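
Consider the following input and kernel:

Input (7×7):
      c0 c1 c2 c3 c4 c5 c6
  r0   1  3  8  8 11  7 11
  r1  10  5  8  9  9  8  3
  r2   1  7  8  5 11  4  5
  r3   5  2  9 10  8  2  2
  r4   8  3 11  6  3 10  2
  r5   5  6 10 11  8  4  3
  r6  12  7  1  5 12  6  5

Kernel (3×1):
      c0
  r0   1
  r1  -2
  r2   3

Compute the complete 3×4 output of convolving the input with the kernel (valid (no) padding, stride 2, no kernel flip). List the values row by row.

Output[0,0]: The receptive field on the input at this output position is [1 / 10 / 1]. Elementwise product with the kernel and sum: 1·1 + 10·-2 + 1·3.
Output[0,1]: The receptive field on the input at this output position is [8 / 8 / 8]. Elementwise product with the kernel and sum: 8·1 + 8·-2 + 8·3.

-16 16 26 20
15 23 4 7
34 -6 23 11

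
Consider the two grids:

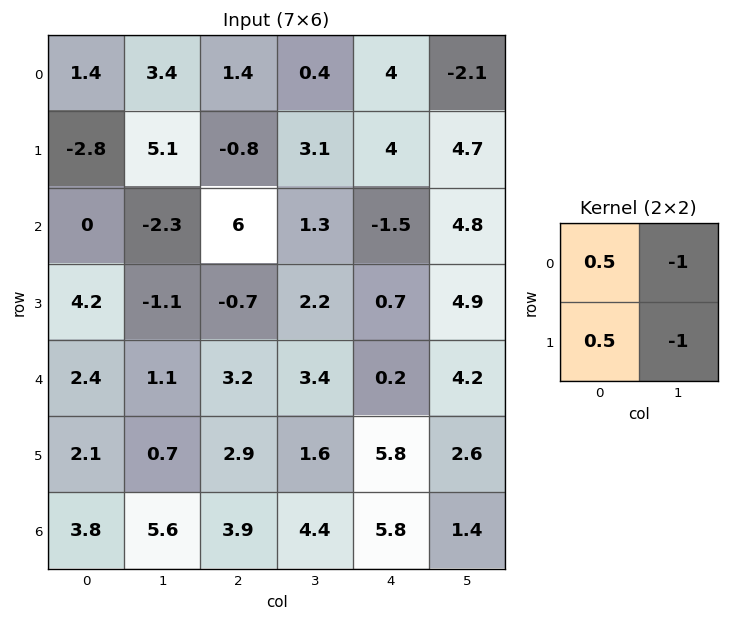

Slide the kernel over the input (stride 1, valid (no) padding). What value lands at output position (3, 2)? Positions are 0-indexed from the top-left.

The receptive field on the input at this output position is [-0.7 2.2 / 3.2 3.4]. Elementwise product with the kernel and sum: -0.7·0.5 + 2.2·-1 + 3.2·0.5 + 3.4·-1.

-4.35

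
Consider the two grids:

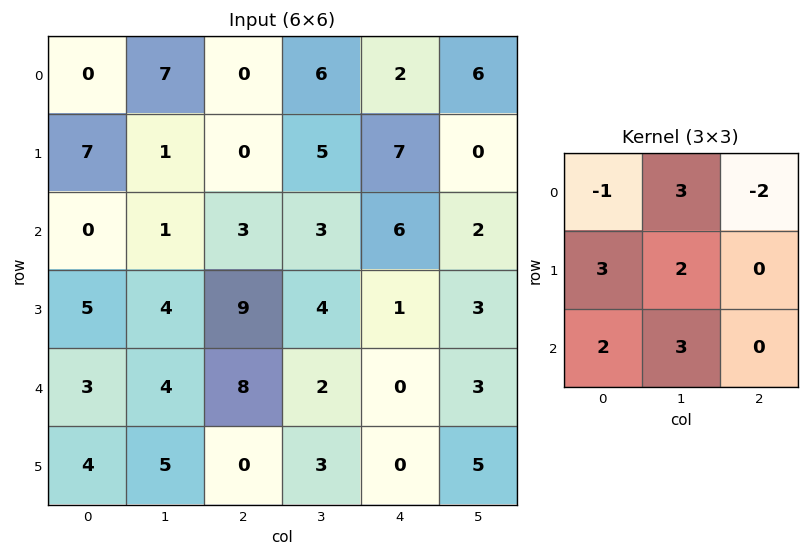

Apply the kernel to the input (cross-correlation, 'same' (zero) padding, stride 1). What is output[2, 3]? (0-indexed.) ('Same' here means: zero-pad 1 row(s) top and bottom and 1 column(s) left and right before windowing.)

The receptive field on the zero-padded input at this output position is [0 5 7 / 3 3 6 / 9 4 1]. Elementwise product with the kernel and sum: 0·-1 + 5·3 + 7·-2 + 3·3 + 3·2 + 9·2 + 4·3.

46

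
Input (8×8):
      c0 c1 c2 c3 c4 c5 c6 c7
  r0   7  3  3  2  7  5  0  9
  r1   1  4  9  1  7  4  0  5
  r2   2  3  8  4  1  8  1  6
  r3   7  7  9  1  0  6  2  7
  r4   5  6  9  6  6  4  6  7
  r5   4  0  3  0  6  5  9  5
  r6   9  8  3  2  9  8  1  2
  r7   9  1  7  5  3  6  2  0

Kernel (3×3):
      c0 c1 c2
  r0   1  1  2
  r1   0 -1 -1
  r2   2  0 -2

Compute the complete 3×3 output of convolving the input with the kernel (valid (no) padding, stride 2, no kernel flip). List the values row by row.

-9 25 8
-3 19 3
38 9 24

Output[0,0]: The receptive field on the input at this output position is [7 3 3 / 1 4 9 / 2 3 8]. Elementwise product with the kernel and sum: 7·1 + 3·1 + 3·2 + 4·-1 + 9·-1 + 2·2 + 8·-2.
Output[0,1]: The receptive field on the input at this output position is [3 2 7 / 9 1 7 / 8 4 1]. Elementwise product with the kernel and sum: 3·1 + 2·1 + 7·2 + 1·-1 + 7·-1 + 8·2 + 1·-2.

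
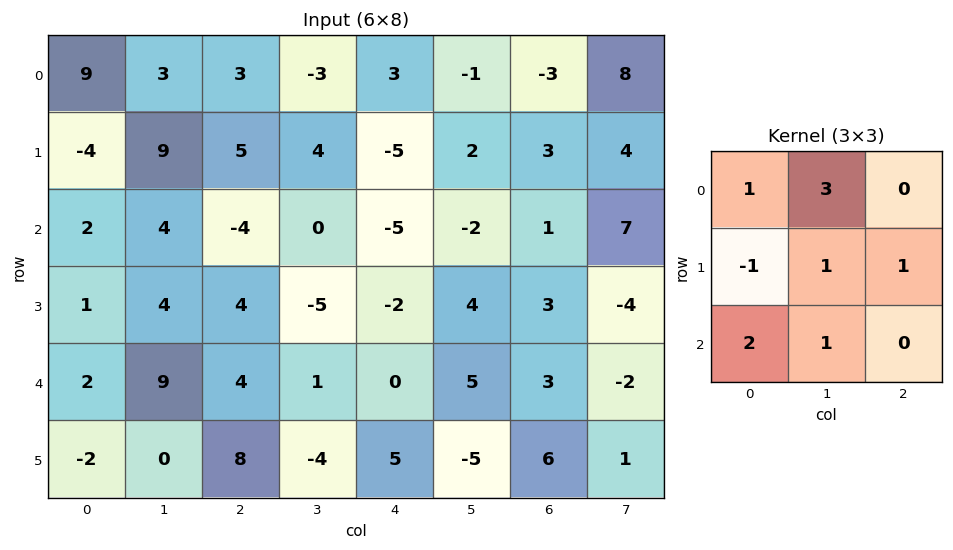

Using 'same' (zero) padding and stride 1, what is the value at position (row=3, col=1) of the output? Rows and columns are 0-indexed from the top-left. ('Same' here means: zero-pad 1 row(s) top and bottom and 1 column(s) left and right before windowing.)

34

The receptive field on the zero-padded input at this output position is [2 4 -4 / 1 4 4 / 2 9 4]. Elementwise product with the kernel and sum: 2·1 + 4·3 + 1·-1 + 4·1 + 4·1 + 2·2 + 9·1.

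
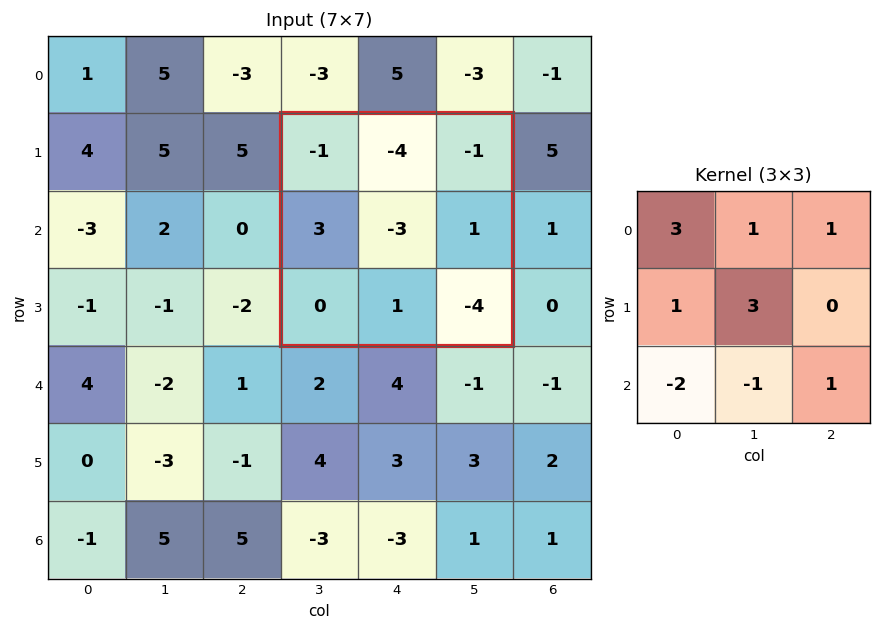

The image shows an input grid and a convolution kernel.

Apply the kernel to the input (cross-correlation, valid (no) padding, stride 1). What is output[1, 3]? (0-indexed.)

-19

The receptive field on the input at this output position is [-1 -4 -1 / 3 -3 1 / 0 1 -4]. Elementwise product with the kernel and sum: -1·3 + -4·1 + -1·1 + 3·1 + -3·3 + 0·-2 + 1·-1 + -4·1.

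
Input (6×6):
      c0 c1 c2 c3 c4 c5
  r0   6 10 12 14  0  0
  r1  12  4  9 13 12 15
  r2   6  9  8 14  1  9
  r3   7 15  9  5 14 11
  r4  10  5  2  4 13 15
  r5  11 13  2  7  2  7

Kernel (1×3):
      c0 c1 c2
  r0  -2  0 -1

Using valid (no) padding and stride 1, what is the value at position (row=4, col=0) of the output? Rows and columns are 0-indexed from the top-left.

-22

The receptive field on the input at this output position is [10 5 2]. Elementwise product with the kernel and sum: 10·-2 + 2·-1.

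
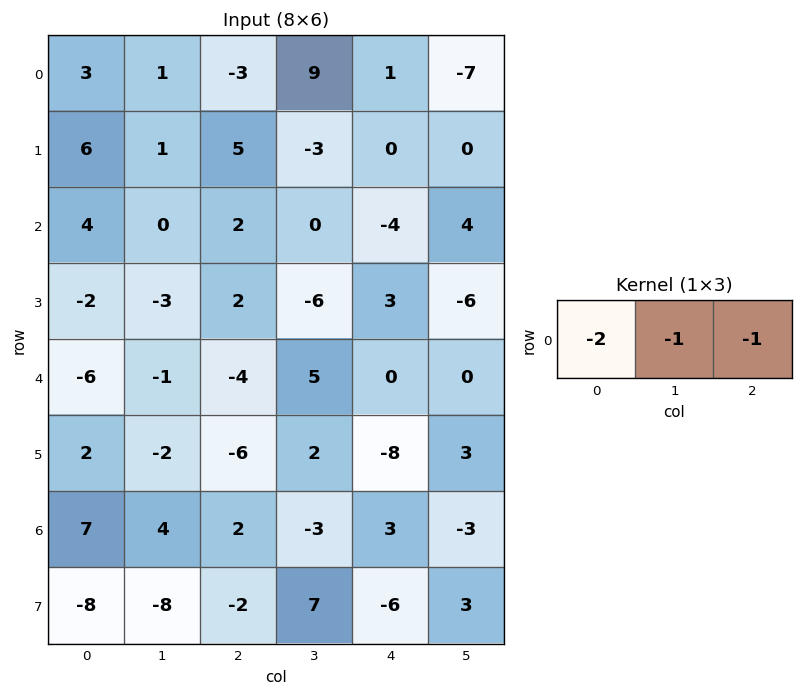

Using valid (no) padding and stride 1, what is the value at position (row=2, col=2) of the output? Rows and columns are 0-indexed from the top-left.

0

The receptive field on the input at this output position is [2 0 -4]. Elementwise product with the kernel and sum: 2·-2 + 0·-1 + -4·-1.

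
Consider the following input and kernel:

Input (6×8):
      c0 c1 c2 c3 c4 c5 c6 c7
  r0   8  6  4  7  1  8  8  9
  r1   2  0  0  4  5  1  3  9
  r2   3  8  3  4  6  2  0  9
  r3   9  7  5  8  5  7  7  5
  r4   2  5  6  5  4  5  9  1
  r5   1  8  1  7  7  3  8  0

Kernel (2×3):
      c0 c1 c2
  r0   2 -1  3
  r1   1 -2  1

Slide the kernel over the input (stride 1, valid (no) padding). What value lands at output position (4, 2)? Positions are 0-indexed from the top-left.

The receptive field on the input at this output position is [6 5 4 / 1 7 7]. Elementwise product with the kernel and sum: 6·2 + 5·-1 + 4·3 + 1·1 + 7·-2 + 7·1.

13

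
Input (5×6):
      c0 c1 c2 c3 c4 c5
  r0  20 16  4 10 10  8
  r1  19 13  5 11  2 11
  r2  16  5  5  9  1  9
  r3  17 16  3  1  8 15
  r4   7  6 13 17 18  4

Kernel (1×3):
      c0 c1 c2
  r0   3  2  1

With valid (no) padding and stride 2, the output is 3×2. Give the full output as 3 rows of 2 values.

Output[0,0]: The receptive field on the input at this output position is [20 16 4]. Elementwise product with the kernel and sum: 20·3 + 16·2 + 4·1.

96 42
63 34
46 91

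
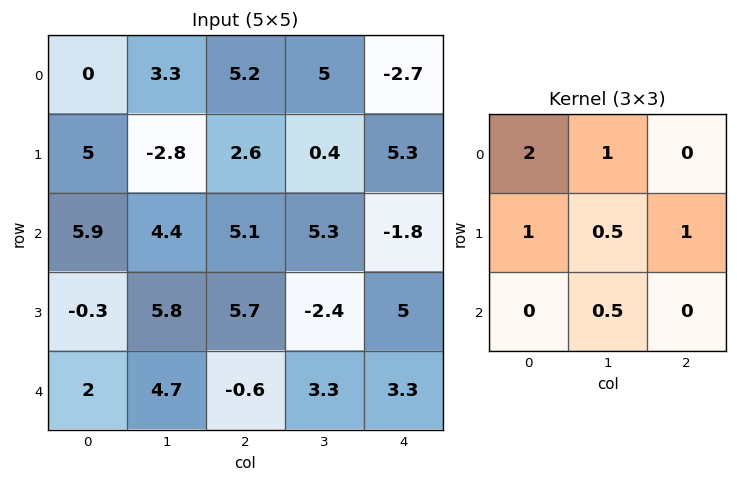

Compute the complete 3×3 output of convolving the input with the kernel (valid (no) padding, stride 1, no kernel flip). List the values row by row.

Output[0,0]: The receptive field on the input at this output position is [0 3.3 5.2 / 5 -2.8 2.6 / 5.9 4.4 5.1]. Elementwise product with the kernel and sum: 0·2 + 3.3·1 + 5·1 + -2.8·0.5 + 2.6·1 + 4.4·0.5.

11.7 13.25 26.15
23.3 12.1 10.35
26.85 19.85 26.65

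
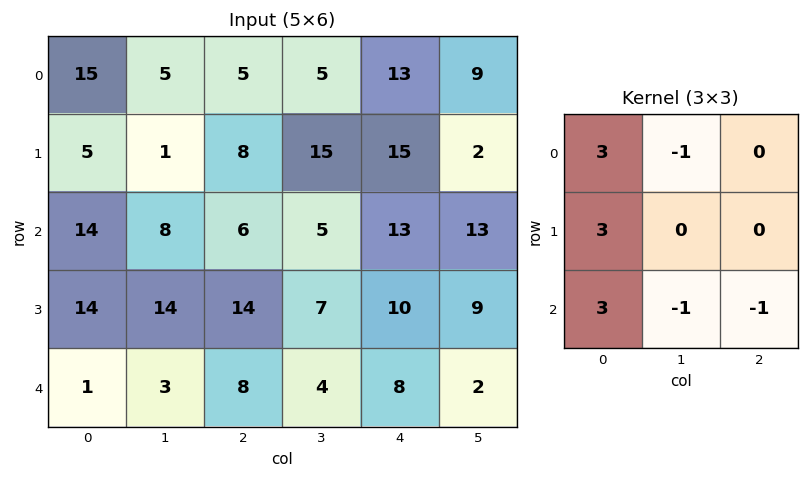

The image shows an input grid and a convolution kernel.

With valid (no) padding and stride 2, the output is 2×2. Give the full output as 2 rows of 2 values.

Output[0,0]: The receptive field on the input at this output position is [15 5 5 / 5 1 8 / 14 8 6]. Elementwise product with the kernel and sum: 15·3 + 5·-1 + 5·3 + 14·3 + 8·-1 + 6·-1.
Output[0,1]: The receptive field on the input at this output position is [5 5 13 / 8 15 15 / 6 5 13]. Elementwise product with the kernel and sum: 5·3 + 5·-1 + 8·3 + 6·3 + 5·-1 + 13·-1.

83 34
68 67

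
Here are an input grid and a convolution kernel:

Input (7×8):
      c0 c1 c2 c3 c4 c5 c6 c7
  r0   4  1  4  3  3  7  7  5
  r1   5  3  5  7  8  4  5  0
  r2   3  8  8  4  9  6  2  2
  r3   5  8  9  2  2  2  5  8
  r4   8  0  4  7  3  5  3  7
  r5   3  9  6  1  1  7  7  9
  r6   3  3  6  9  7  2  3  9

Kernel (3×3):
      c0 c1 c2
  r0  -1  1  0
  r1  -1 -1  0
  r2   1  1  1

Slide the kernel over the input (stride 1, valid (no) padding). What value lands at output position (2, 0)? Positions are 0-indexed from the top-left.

4

The receptive field on the input at this output position is [3 8 8 / 5 8 9 / 8 0 4]. Elementwise product with the kernel and sum: 3·-1 + 8·1 + 5·-1 + 8·-1 + 8·1 + 0·1 + 4·1.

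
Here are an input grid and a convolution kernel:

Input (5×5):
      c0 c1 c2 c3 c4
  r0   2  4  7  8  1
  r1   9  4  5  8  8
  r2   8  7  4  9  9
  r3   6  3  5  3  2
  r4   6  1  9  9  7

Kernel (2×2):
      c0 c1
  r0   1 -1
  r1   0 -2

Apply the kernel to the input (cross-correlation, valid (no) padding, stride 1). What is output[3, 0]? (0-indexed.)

1

The receptive field on the input at this output position is [6 3 / 6 1]. Elementwise product with the kernel and sum: 6·1 + 3·-1 + 1·-2.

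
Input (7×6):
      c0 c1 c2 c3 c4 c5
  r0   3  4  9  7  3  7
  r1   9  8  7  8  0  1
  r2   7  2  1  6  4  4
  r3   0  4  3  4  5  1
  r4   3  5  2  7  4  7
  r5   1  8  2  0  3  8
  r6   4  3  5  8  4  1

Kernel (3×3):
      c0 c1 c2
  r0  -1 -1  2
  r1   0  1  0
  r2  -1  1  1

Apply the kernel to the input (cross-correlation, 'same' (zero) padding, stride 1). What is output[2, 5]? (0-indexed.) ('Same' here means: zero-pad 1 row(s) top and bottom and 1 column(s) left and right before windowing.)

-1

The receptive field on the zero-padded input at this output position is [0 1 0 / 4 4 0 / 5 1 0]. Elementwise product with the kernel and sum: 0·-1 + 1·-1 + 0·2 + 4·1 + 5·-1 + 1·1 + 0·1.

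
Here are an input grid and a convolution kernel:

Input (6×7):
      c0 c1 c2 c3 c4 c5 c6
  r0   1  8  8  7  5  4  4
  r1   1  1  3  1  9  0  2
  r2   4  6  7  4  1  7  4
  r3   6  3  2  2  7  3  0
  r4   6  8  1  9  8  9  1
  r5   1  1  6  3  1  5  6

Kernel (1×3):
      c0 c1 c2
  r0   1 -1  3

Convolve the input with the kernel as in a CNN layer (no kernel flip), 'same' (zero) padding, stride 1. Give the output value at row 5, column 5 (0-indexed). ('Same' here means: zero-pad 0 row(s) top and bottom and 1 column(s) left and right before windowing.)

The receptive field on the zero-padded input at this output position is [1 5 6]. Elementwise product with the kernel and sum: 1·1 + 5·-1 + 6·3.

14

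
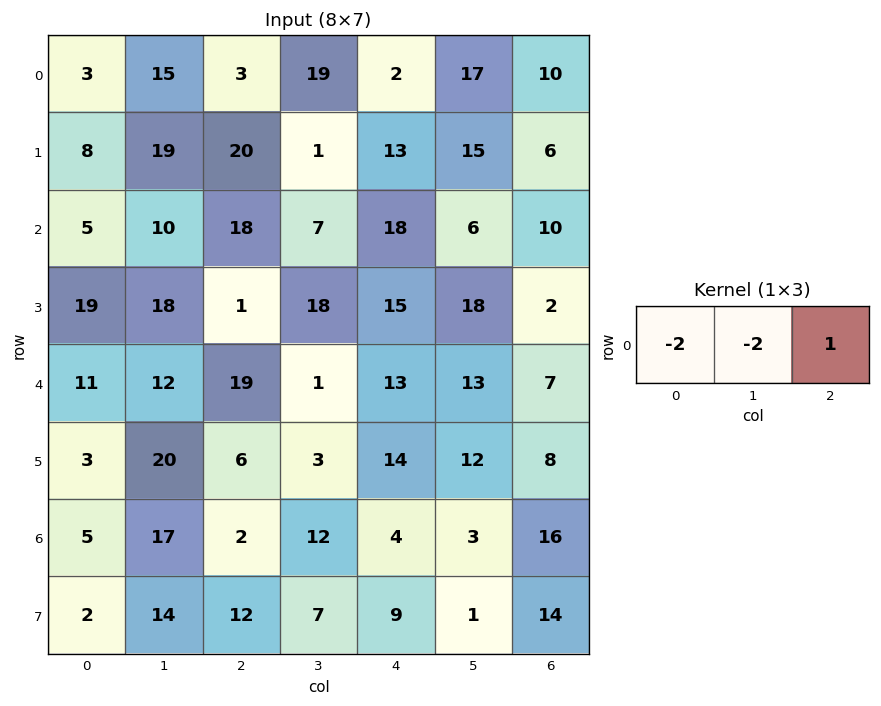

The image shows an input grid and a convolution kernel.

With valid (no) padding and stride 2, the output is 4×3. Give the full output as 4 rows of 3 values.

Output[0,0]: The receptive field on the input at this output position is [3 15 3]. Elementwise product with the kernel and sum: 3·-2 + 15·-2 + 3·1.

-33 -42 -28
-12 -32 -38
-27 -27 -45
-42 -24 2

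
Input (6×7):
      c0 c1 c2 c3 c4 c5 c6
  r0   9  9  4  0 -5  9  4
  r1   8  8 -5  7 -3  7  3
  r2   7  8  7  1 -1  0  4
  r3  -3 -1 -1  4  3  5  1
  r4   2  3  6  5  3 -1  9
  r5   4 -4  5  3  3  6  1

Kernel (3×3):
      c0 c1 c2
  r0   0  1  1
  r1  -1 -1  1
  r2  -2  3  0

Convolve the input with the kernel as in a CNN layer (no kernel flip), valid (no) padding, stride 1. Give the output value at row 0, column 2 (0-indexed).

-21

The receptive field on the input at this output position is [4 0 -5 / -5 7 -3 / 7 1 -1]. Elementwise product with the kernel and sum: 0·1 + -5·1 + -5·-1 + 7·-1 + -3·1 + 7·-2 + 1·3.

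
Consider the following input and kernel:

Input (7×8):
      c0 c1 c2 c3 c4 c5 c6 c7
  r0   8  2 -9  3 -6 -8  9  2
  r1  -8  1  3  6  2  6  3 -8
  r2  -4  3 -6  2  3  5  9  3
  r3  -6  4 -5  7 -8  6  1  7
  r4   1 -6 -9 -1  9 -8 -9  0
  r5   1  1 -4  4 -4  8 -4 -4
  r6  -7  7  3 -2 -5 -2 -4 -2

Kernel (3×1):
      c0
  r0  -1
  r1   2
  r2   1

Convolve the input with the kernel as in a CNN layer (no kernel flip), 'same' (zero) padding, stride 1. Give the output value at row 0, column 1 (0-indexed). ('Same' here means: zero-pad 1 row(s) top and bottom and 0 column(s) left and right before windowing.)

The receptive field on the zero-padded input at this output position is [0 / 2 / 1]. Elementwise product with the kernel and sum: 0·-1 + 2·2 + 1·1.

5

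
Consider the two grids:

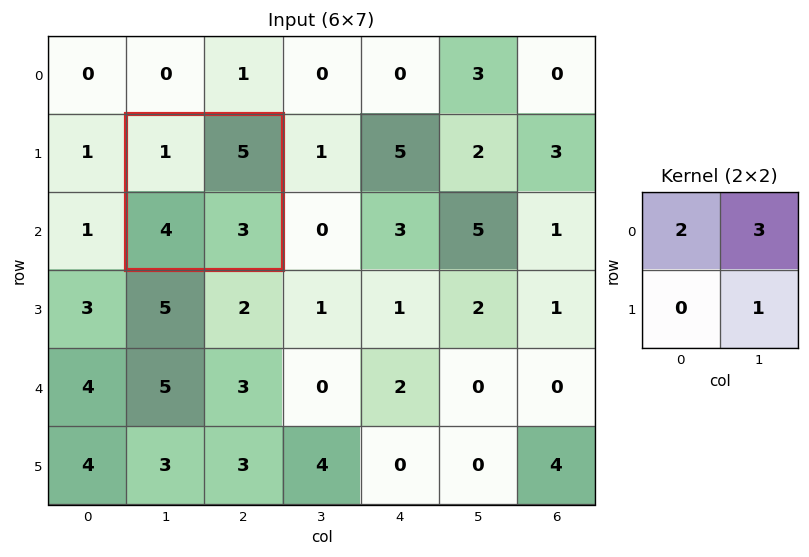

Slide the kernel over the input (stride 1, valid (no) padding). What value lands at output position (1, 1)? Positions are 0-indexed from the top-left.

The receptive field on the input at this output position is [1 5 / 4 3]. Elementwise product with the kernel and sum: 1·2 + 5·3 + 3·1.

20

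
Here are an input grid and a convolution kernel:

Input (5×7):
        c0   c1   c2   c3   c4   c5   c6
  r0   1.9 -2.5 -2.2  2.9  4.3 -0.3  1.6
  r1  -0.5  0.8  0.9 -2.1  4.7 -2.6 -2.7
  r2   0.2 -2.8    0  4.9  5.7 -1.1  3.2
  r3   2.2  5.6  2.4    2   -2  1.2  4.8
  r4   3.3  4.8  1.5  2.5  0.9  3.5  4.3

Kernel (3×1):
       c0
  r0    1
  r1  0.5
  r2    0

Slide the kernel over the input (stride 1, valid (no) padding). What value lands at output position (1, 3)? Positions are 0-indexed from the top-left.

0.35

The receptive field on the input at this output position is [-2.1 / 4.9 / 2]. Elementwise product with the kernel and sum: -2.1·1 + 4.9·0.5.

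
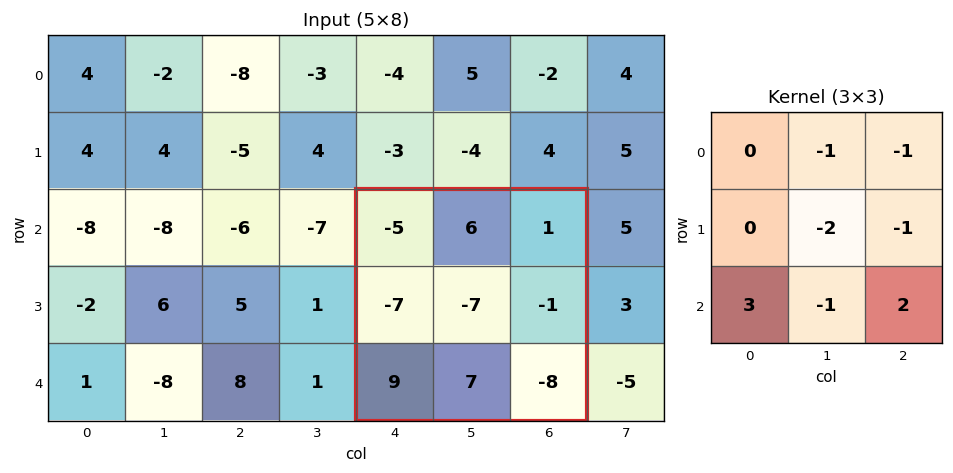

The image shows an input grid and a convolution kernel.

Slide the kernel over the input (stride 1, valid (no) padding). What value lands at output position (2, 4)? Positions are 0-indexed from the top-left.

12

The receptive field on the input at this output position is [-5 6 1 / -7 -7 -1 / 9 7 -8]. Elementwise product with the kernel and sum: 6·-1 + 1·-1 + -7·-2 + -1·-1 + 9·3 + 7·-1 + -8·2.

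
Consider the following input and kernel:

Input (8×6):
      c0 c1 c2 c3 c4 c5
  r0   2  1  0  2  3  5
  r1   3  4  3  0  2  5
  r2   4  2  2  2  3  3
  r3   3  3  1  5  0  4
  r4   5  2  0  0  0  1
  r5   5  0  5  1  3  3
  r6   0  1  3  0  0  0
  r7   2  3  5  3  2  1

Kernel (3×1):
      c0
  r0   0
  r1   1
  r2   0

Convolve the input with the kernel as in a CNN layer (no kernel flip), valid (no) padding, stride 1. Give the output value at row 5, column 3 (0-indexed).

The receptive field on the input at this output position is [1 / 0 / 3]. Elementwise product with the kernel and sum: 0·1.

0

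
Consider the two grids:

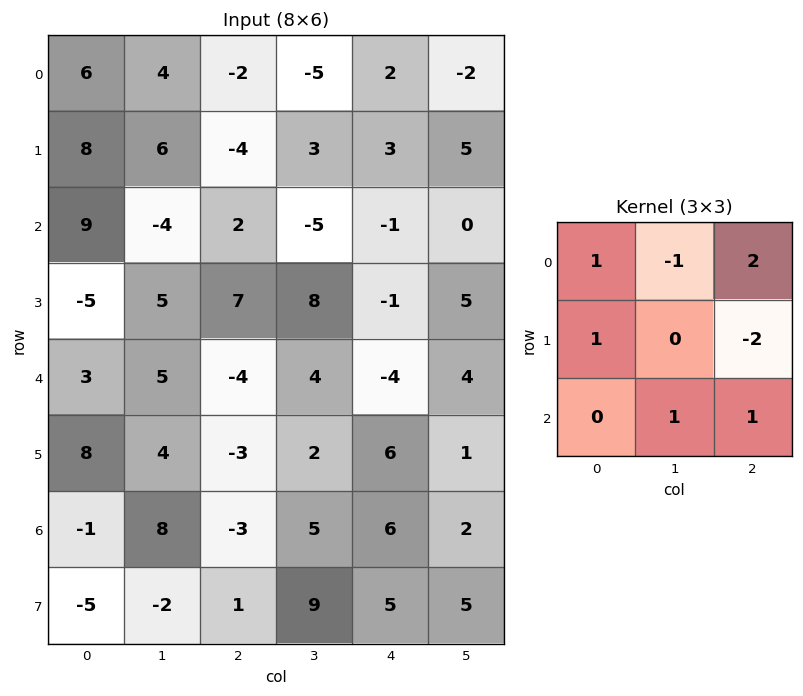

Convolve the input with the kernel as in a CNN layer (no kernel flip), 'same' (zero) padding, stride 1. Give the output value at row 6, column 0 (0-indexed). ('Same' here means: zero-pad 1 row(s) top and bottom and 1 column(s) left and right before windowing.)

The receptive field on the zero-padded input at this output position is [0 8 4 / 0 -1 8 / 0 -5 -2]. Elementwise product with the kernel and sum: 0·1 + 8·-1 + 4·2 + 0·1 + 8·-2 + -5·1 + -2·1.

-23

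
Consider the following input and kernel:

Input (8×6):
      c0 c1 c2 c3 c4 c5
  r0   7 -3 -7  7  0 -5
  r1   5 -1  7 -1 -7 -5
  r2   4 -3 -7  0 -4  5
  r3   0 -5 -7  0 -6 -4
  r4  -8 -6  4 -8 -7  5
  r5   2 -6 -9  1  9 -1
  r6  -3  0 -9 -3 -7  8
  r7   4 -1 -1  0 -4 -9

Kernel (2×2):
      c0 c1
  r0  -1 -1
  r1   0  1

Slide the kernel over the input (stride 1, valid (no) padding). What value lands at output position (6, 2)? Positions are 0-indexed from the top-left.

12

The receptive field on the input at this output position is [-9 -3 / -1 0]. Elementwise product with the kernel and sum: -9·-1 + -3·-1 + 0·1.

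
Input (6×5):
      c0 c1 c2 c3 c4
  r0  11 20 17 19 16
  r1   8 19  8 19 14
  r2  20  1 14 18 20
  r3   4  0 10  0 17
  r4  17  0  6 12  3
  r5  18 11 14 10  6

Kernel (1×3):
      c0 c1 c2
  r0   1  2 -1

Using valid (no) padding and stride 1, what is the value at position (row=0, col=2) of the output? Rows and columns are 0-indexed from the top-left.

The receptive field on the input at this output position is [17 19 16]. Elementwise product with the kernel and sum: 17·1 + 19·2 + 16·-1.

39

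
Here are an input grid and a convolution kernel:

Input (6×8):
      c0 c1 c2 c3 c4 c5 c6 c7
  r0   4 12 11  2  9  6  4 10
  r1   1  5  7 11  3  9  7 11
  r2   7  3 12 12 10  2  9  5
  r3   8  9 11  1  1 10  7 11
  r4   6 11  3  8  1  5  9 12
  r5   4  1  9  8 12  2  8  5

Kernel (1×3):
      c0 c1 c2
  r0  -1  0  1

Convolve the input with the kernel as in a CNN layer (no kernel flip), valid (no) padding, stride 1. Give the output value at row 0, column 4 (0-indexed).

The receptive field on the input at this output position is [9 6 4]. Elementwise product with the kernel and sum: 9·-1 + 4·1.

-5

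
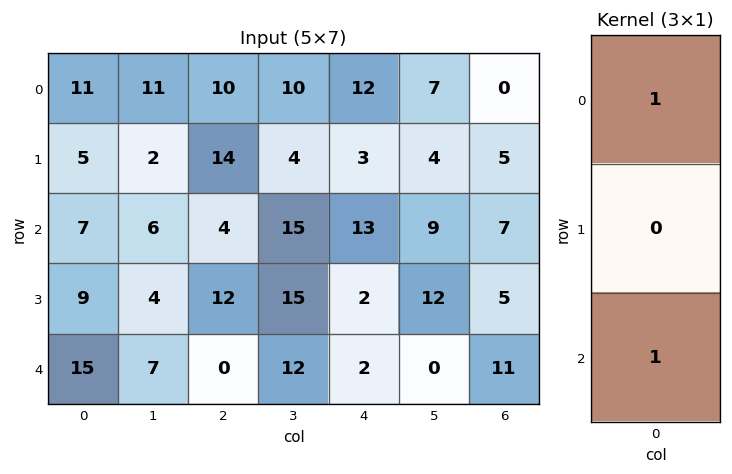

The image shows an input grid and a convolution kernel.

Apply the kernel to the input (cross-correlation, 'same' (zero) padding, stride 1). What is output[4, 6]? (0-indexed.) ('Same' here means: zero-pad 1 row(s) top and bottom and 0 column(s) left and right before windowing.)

The receptive field on the zero-padded input at this output position is [5 / 11 / 0]. Elementwise product with the kernel and sum: 5·1 + 0·1.

5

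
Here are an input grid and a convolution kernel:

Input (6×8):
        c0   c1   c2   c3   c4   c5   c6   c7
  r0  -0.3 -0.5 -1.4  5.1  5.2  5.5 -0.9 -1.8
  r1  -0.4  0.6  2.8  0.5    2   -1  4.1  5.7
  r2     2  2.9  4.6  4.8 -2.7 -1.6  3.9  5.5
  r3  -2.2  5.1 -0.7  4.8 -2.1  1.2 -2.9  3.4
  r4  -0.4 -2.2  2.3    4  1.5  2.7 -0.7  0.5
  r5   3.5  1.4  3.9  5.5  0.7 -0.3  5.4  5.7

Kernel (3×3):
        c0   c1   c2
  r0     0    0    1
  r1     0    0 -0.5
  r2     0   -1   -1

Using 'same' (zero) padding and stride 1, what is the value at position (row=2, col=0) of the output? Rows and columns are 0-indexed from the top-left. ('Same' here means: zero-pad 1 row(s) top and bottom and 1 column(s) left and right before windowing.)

The receptive field on the zero-padded input at this output position is [0 -0.4 0.6 / 0 2 2.9 / 0 -2.2 5.1]. Elementwise product with the kernel and sum: 0.6·1 + 2.9·-0.5 + -2.2·-1 + 5.1·-1.

-3.75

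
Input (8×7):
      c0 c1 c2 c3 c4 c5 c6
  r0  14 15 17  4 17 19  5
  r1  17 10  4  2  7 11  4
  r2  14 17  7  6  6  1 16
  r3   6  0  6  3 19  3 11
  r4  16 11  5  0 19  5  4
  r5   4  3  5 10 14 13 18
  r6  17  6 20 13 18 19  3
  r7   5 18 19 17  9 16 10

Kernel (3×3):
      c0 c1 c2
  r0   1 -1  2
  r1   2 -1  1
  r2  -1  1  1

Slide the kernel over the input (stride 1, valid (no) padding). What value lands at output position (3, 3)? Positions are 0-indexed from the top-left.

-7

The receptive field on the input at this output position is [3 19 3 / 0 19 5 / 10 14 13]. Elementwise product with the kernel and sum: 3·1 + 19·-1 + 3·2 + 0·2 + 19·-1 + 5·1 + 10·-1 + 14·1 + 13·1.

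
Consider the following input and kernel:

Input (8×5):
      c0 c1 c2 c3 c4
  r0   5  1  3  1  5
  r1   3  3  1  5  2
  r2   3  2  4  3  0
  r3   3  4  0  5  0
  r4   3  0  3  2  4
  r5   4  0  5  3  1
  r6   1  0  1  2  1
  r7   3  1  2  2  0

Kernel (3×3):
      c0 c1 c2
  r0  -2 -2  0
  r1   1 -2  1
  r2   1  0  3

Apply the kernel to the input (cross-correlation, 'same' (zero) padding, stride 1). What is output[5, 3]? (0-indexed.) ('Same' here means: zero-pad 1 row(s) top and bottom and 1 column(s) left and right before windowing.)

-6

The receptive field on the zero-padded input at this output position is [3 2 4 / 5 3 1 / 1 2 1]. Elementwise product with the kernel and sum: 3·-2 + 2·-2 + 5·1 + 3·-2 + 1·1 + 1·1 + 1·3.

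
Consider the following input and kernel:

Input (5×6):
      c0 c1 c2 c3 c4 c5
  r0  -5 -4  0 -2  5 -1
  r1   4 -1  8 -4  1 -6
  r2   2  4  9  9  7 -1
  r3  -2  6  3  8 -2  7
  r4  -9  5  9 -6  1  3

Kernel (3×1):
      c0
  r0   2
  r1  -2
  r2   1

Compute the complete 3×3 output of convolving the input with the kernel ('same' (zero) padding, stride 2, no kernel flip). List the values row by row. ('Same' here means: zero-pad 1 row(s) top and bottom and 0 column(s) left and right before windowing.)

Output[0,0]: The receptive field on the zero-padded input at this output position is [0 / -5 / 4]. Elementwise product with the kernel and sum: 0·2 + -5·-2 + 4·1.
Output[0,1]: The receptive field on the zero-padded input at this output position is [0 / 0 / 8]. Elementwise product with the kernel and sum: 0·2 + 0·-2 + 8·1.

14 8 -9
2 1 -14
14 -12 -6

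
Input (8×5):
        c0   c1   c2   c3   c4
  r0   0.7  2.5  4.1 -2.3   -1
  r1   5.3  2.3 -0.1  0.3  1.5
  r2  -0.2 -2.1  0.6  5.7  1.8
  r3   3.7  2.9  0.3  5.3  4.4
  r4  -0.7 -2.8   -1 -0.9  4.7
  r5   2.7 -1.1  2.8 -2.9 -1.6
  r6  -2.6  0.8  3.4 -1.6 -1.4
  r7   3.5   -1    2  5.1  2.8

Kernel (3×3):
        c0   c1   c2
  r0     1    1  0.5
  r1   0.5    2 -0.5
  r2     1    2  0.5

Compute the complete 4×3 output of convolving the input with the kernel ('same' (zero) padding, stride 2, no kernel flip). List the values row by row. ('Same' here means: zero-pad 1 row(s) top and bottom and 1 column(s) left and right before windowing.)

Output[0,0]: The receptive field on the zero-padded input at this output position is [0 0 0 / 0 0.7 2.5 / 0 5.3 2.3]. Elementwise product with the kernel and sum: 0·1 + 0·1 + 0·0.5 + 0·0.5 + 0.7·2 + 2.5·-0.5 + 0·1 + 5.3·2 + 2.3·0.5.

11.9 12.85 0.15
15.95 5.8 22.35
10 5.95 12.55
3.05 13.8 2.6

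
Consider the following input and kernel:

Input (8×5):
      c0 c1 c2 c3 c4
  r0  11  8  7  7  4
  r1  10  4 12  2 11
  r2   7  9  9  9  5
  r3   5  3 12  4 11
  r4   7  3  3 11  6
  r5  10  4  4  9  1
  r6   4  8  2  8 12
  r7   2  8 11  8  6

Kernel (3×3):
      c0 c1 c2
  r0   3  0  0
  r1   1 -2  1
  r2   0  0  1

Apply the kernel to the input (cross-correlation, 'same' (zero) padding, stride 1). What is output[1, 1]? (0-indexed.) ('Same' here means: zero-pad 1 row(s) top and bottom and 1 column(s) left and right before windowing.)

56

The receptive field on the zero-padded input at this output position is [11 8 7 / 10 4 12 / 7 9 9]. Elementwise product with the kernel and sum: 11·3 + 10·1 + 4·-2 + 12·1 + 9·1.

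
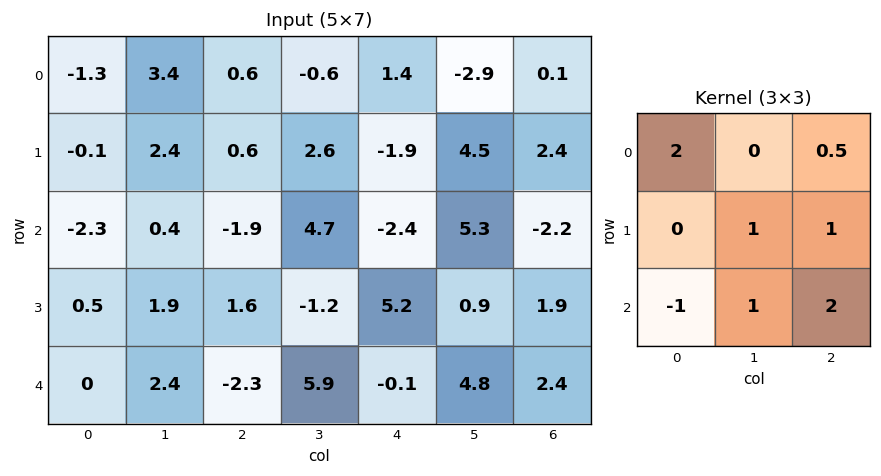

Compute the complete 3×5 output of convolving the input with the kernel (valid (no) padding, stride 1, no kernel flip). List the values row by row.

Output[0,0]: The receptive field on the input at this output position is [-1.3 3.4 0.6 / -0.1 2.4 0.6 / -2.3 0.4 -1.9]. Elementwise product with the kernel and sum: -1.3·2 + 0.6·0.5 + 2.4·1 + 0.6·1 + -2.3·-1 + 0.4·1 + -1.9·2.

-0.4 16.8 4.4 3.45 13.05
3.2 6.2 10.15 18.55 0
-4.25 10.65 7 21.75 6.6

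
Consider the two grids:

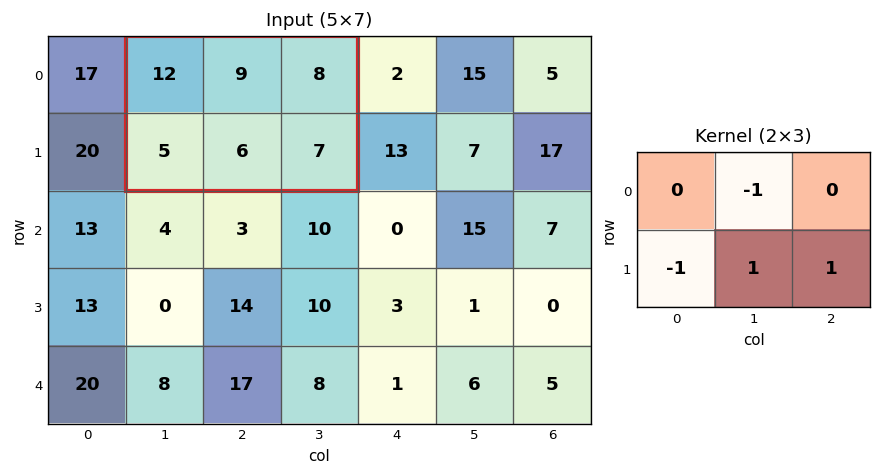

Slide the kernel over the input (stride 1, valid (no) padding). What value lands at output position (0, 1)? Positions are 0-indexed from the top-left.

-1

The receptive field on the input at this output position is [12 9 8 / 5 6 7]. Elementwise product with the kernel and sum: 9·-1 + 5·-1 + 6·1 + 7·1.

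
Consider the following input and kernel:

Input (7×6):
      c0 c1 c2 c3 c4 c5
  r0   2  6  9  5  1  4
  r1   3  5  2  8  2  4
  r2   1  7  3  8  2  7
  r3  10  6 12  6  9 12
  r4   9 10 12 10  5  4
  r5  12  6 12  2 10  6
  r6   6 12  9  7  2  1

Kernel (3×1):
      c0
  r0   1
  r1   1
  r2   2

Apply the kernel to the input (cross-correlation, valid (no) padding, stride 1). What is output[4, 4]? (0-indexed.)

The receptive field on the input at this output position is [5 / 10 / 2]. Elementwise product with the kernel and sum: 5·1 + 10·1 + 2·2.

19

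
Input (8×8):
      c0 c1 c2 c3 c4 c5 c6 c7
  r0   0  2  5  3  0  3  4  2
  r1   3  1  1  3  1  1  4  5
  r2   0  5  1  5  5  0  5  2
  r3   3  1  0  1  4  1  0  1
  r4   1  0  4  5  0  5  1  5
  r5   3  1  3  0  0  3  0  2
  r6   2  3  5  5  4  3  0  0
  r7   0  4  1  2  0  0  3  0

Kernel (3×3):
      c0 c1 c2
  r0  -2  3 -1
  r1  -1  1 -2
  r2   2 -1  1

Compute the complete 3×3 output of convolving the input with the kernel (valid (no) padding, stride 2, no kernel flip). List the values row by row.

Output[0,0]: The receptive field on the input at this output position is [0 2 5 / 3 1 1 / 0 5 1]. Elementwise product with the kernel and sum: 0·-2 + 2·3 + 5·-1 + 3·-1 + 1·1 + 1·-2 + 0·2 + 5·-1 + 1·1.
Output[0,1]: The receptive field on the input at this output position is [5 3 0 / 1 3 1 / 1 5 5]. Elementwise product with the kernel and sum: 5·-2 + 3·3 + 0·-1 + 1·-1 + 3·1 + 1·-2 + 1·2 + 5·-1 + 5·1.

-7 1 12
18 4 -22
-8 13 22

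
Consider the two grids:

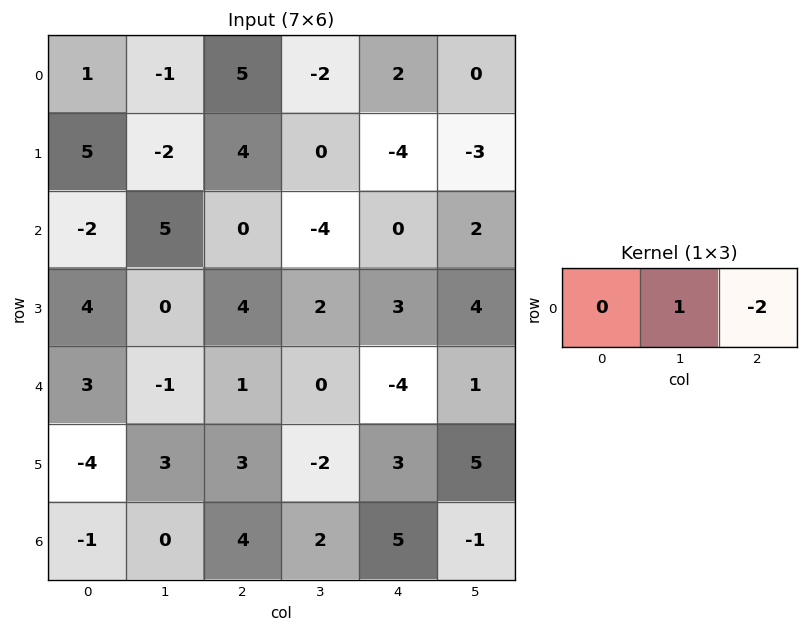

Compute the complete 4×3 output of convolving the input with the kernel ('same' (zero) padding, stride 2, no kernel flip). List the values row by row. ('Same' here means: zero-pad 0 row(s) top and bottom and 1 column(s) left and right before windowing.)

3 9 2
-12 8 -4
5 1 -6
-1 0 7

Output[0,0]: The receptive field on the zero-padded input at this output position is [0 1 -1]. Elementwise product with the kernel and sum: 1·1 + -1·-2.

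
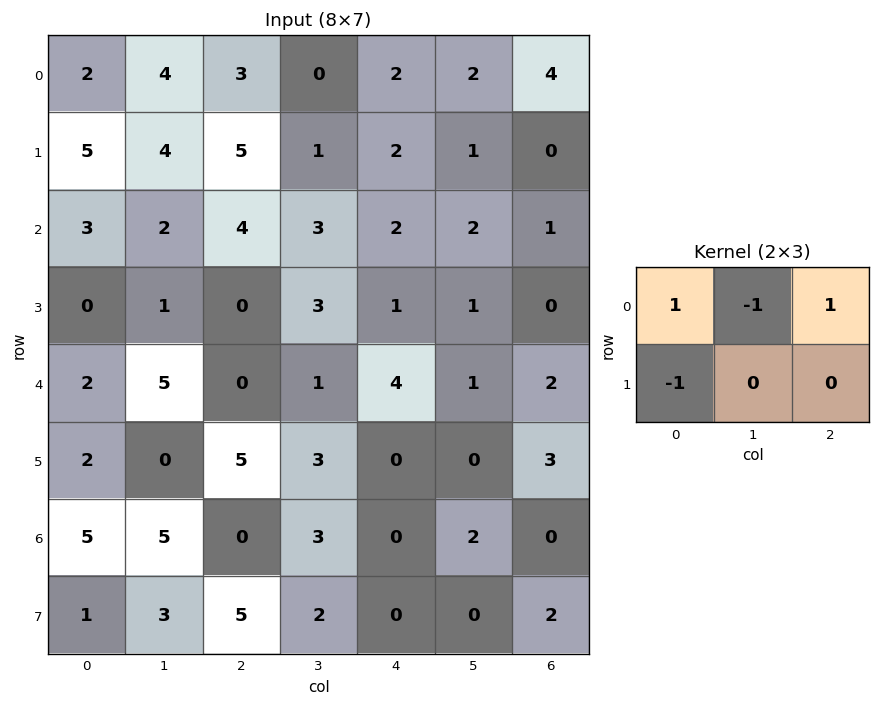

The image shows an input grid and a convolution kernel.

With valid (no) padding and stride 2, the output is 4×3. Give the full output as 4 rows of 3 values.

-4 0 2
5 3 0
-5 -2 5
-1 -8 -2

Output[0,0]: The receptive field on the input at this output position is [2 4 3 / 5 4 5]. Elementwise product with the kernel and sum: 2·1 + 4·-1 + 3·1 + 5·-1.
Output[0,1]: The receptive field on the input at this output position is [3 0 2 / 5 1 2]. Elementwise product with the kernel and sum: 3·1 + 0·-1 + 2·1 + 5·-1.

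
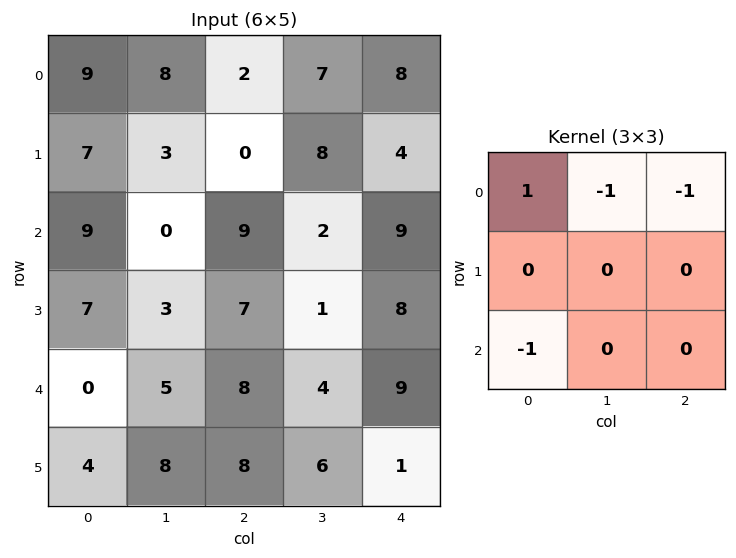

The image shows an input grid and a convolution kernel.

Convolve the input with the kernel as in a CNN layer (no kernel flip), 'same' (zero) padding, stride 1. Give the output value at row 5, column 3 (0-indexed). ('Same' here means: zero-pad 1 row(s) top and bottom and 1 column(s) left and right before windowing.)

-5

The receptive field on the zero-padded input at this output position is [8 4 9 / 8 6 1 / 0 0 0]. Elementwise product with the kernel and sum: 8·1 + 4·-1 + 9·-1 + 0·-1.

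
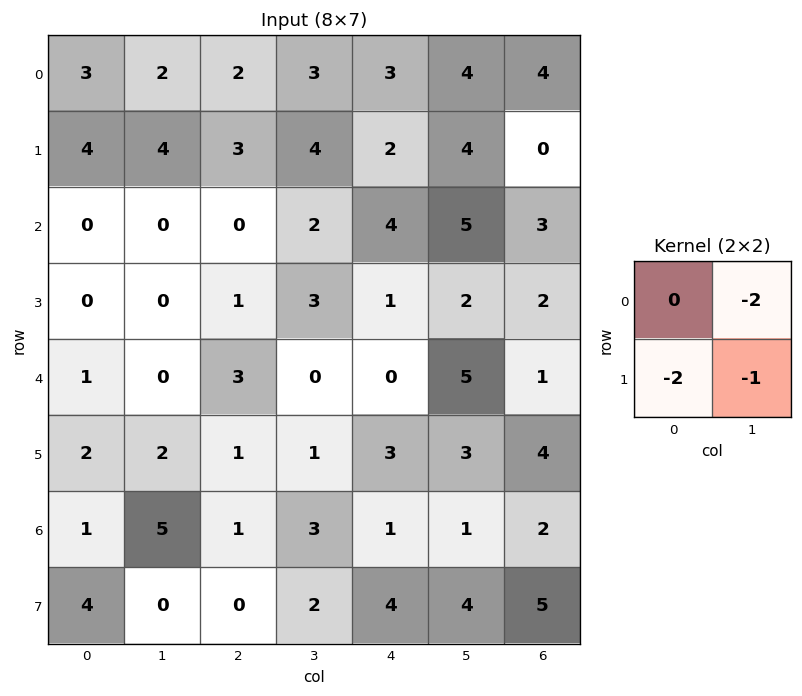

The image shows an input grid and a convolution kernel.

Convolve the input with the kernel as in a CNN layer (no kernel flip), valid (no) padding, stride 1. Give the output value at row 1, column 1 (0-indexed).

-6

The receptive field on the input at this output position is [4 3 / 0 0]. Elementwise product with the kernel and sum: 3·-2 + 0·-2 + 0·-1.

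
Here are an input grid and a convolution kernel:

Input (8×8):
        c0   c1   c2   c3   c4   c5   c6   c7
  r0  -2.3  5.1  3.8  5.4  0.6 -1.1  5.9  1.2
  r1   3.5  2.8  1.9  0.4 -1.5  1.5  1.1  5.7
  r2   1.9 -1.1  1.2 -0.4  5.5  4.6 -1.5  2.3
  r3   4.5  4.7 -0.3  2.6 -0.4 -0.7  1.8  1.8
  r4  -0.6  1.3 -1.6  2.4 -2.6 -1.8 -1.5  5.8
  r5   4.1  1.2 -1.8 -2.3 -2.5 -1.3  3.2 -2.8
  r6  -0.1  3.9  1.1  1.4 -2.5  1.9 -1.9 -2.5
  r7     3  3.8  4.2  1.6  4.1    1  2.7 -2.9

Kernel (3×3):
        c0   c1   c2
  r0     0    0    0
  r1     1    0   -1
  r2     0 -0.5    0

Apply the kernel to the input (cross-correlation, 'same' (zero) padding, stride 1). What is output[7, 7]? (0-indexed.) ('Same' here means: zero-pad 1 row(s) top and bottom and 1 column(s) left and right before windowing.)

The receptive field on the zero-padded input at this output position is [-1.9 -2.5 0 / 2.7 -2.9 0 / 0 0 0]. Elementwise product with the kernel and sum: 2.7·1 + 0·-1 + 0·-0.5.

2.7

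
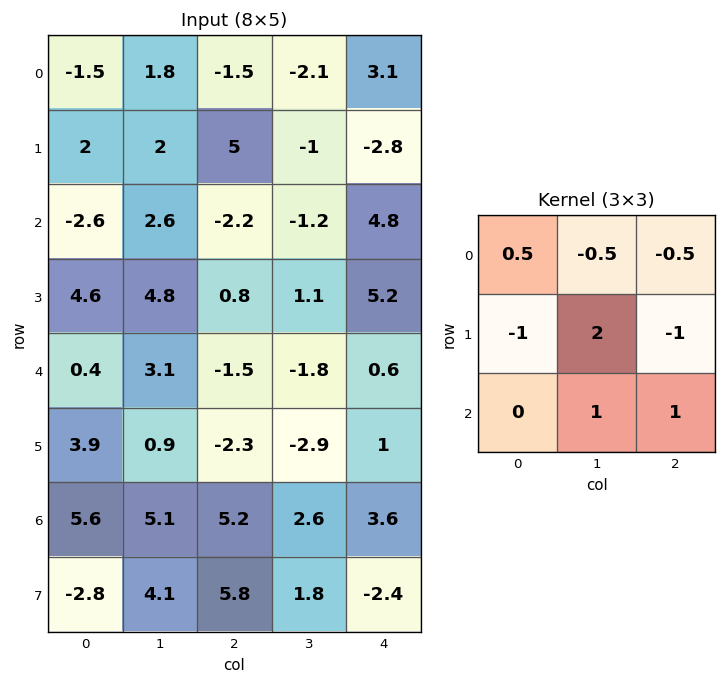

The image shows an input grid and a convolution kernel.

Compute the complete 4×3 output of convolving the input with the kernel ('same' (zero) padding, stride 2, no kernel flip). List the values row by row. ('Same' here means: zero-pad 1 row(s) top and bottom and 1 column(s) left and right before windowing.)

-0.8 1.3 5.5
-0.4 -4.9 16.9
-2.2 -8.05 1.95
5 13.35 0.25

Output[0,0]: The receptive field on the zero-padded input at this output position is [0 0 0 / 0 -1.5 1.8 / 0 2 2]. Elementwise product with the kernel and sum: 0·0.5 + 0·-0.5 + 0·-0.5 + 0·-1 + -1.5·2 + 1.8·-1 + 2·1 + 2·1.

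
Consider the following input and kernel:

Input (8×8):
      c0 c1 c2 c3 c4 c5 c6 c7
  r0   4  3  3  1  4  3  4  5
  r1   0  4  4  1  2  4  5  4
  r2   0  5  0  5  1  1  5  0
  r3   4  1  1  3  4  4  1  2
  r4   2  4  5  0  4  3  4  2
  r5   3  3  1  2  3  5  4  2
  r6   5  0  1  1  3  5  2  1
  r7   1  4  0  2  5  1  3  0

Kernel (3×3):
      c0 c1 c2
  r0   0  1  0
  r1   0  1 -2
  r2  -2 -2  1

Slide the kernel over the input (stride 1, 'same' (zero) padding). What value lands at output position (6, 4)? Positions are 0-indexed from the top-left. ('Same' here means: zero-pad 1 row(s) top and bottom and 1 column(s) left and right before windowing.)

The receptive field on the zero-padded input at this output position is [2 3 5 / 1 3 5 / 2 5 1]. Elementwise product with the kernel and sum: 3·1 + 3·1 + 5·-2 + 2·-2 + 5·-2 + 1·1.

-17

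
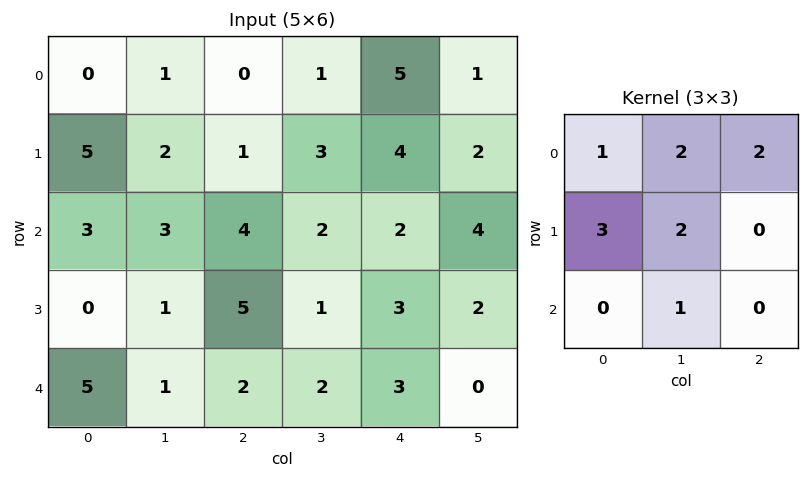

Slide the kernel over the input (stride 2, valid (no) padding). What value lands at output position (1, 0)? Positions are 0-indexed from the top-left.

20

The receptive field on the input at this output position is [3 3 4 / 0 1 5 / 5 1 2]. Elementwise product with the kernel and sum: 3·1 + 3·2 + 4·2 + 0·3 + 1·2 + 1·1.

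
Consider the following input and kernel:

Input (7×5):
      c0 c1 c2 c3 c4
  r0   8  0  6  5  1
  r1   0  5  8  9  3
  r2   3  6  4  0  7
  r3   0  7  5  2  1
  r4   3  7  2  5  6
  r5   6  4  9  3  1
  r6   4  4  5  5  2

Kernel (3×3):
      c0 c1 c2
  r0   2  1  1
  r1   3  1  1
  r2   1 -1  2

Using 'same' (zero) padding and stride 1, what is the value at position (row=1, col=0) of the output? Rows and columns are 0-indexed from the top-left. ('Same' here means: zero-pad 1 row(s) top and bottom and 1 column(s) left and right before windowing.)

The receptive field on the zero-padded input at this output position is [0 8 0 / 0 0 5 / 0 3 6]. Elementwise product with the kernel and sum: 0·2 + 8·1 + 0·1 + 0·3 + 0·1 + 5·1 + 0·1 + 3·-1 + 6·2.

22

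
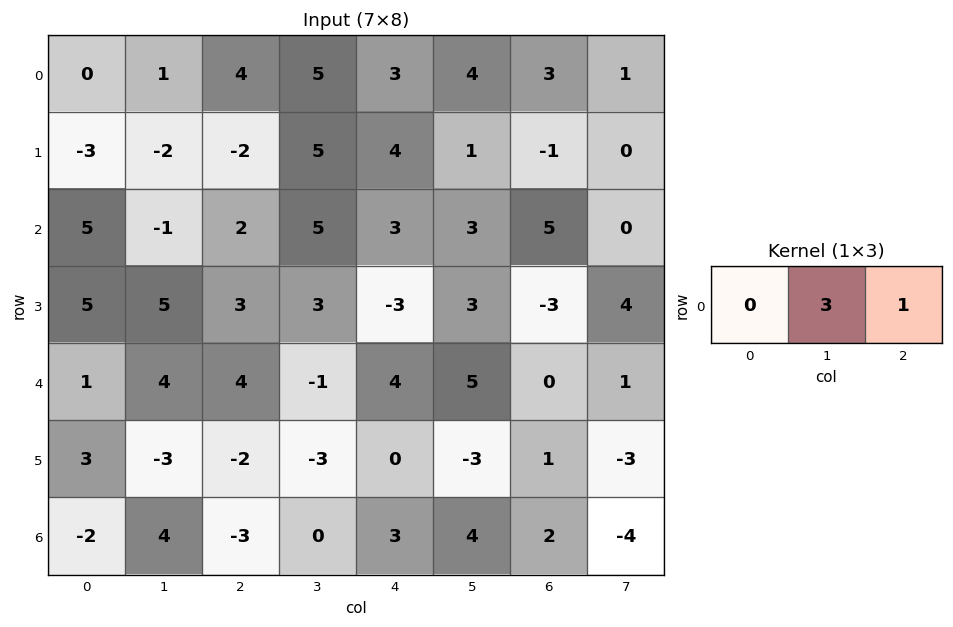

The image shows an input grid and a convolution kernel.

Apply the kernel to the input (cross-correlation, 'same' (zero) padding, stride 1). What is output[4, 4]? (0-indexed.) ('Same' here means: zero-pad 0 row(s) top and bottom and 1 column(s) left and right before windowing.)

The receptive field on the zero-padded input at this output position is [-1 4 5]. Elementwise product with the kernel and sum: 4·3 + 5·1.

17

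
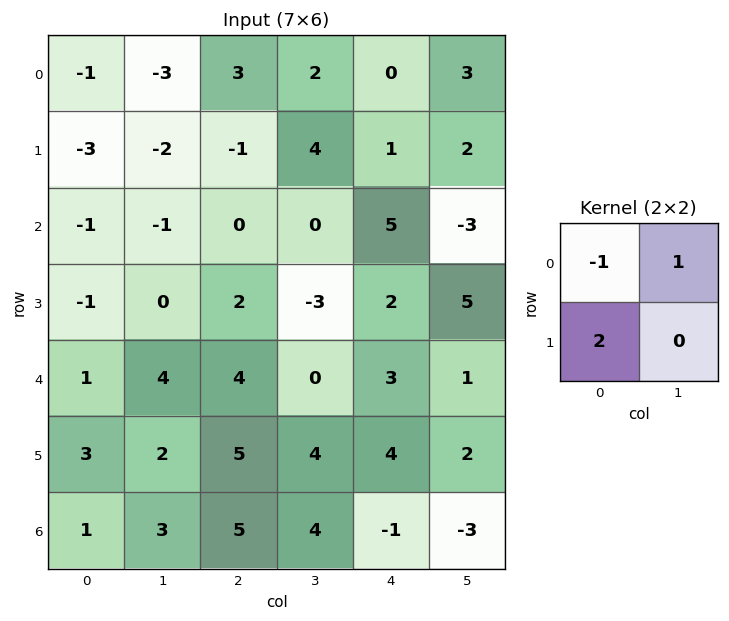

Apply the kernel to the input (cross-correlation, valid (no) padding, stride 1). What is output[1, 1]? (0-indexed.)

The receptive field on the input at this output position is [-2 -1 / -1 0]. Elementwise product with the kernel and sum: -2·-1 + -1·1 + -1·2.

-1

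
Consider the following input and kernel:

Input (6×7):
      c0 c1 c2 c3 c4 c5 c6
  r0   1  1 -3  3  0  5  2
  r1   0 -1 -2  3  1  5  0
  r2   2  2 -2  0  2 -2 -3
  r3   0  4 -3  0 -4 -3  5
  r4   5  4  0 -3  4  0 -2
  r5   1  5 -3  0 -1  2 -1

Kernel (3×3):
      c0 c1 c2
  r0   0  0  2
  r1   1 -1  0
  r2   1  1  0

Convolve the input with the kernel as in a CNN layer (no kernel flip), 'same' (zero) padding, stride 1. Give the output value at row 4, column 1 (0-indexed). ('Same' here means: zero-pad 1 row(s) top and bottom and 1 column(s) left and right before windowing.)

1

The receptive field on the zero-padded input at this output position is [0 4 -3 / 5 4 0 / 1 5 -3]. Elementwise product with the kernel and sum: -3·2 + 5·1 + 4·-1 + 1·1 + 5·1.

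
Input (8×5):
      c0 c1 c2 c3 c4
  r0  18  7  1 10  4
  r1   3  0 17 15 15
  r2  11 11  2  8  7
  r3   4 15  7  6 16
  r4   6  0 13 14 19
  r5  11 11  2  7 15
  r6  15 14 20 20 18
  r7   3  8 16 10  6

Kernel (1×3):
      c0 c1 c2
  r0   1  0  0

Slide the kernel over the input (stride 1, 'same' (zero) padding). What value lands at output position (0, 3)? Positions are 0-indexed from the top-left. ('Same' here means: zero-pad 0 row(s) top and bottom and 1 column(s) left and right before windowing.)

1

The receptive field on the zero-padded input at this output position is [1 10 4]. Elementwise product with the kernel and sum: 1·1.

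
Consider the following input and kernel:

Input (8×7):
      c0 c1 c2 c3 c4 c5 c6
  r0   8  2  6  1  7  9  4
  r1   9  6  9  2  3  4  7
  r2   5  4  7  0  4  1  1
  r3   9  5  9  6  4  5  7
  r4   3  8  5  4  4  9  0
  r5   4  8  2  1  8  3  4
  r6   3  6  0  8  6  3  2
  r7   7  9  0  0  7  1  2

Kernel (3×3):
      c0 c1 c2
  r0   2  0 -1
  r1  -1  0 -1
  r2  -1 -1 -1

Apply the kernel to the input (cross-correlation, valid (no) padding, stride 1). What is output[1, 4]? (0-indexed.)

The receptive field on the input at this output position is [3 4 7 / 4 1 1 / 4 5 7]. Elementwise product with the kernel and sum: 3·2 + 7·-1 + 4·-1 + 1·-1 + 4·-1 + 5·-1 + 7·-1.

-22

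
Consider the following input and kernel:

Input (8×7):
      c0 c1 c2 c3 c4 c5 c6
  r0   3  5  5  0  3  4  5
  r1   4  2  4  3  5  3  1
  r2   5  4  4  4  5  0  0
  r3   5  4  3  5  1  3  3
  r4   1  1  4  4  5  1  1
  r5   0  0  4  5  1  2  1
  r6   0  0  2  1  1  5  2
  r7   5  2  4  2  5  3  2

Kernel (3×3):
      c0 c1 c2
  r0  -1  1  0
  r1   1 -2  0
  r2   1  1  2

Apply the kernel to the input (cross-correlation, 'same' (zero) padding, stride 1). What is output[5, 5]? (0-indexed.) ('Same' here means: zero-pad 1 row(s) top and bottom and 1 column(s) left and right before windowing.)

3

The receptive field on the zero-padded input at this output position is [5 1 1 / 1 2 1 / 1 5 2]. Elementwise product with the kernel and sum: 5·-1 + 1·1 + 1·1 + 2·-2 + 1·1 + 5·1 + 2·2.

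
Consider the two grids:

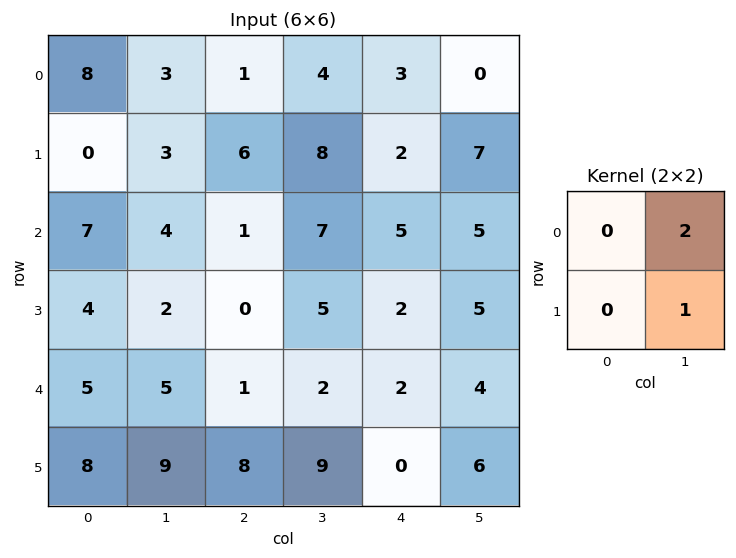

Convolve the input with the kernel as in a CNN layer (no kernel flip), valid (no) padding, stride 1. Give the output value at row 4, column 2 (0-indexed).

13

The receptive field on the input at this output position is [1 2 / 8 9]. Elementwise product with the kernel and sum: 2·2 + 9·1.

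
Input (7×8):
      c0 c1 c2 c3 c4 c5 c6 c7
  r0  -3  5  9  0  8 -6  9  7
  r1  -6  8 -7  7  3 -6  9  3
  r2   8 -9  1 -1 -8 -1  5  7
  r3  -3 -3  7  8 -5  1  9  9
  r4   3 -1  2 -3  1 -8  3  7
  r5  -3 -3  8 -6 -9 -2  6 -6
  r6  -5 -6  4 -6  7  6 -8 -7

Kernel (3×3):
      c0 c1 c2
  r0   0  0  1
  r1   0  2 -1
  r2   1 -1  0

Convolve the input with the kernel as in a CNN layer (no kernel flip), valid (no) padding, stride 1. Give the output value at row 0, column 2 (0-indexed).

The receptive field on the input at this output position is [9 0 8 / -7 7 3 / 1 -1 -8]. Elementwise product with the kernel and sum: 8·1 + 7·2 + 3·-1 + 1·1 + -1·-1.

21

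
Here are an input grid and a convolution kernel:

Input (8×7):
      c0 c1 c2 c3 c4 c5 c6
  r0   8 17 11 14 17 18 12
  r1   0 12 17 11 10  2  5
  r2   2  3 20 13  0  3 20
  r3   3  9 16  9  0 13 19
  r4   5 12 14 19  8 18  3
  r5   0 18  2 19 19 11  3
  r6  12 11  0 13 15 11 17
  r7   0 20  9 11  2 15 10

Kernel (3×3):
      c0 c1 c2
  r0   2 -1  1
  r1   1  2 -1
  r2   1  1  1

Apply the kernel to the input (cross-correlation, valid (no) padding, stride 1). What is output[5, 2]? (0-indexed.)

The receptive field on the input at this output position is [2 19 19 / 0 13 15 / 9 11 2]. Elementwise product with the kernel and sum: 2·2 + 19·-1 + 19·1 + 0·1 + 13·2 + 15·-1 + 9·1 + 11·1 + 2·1.

37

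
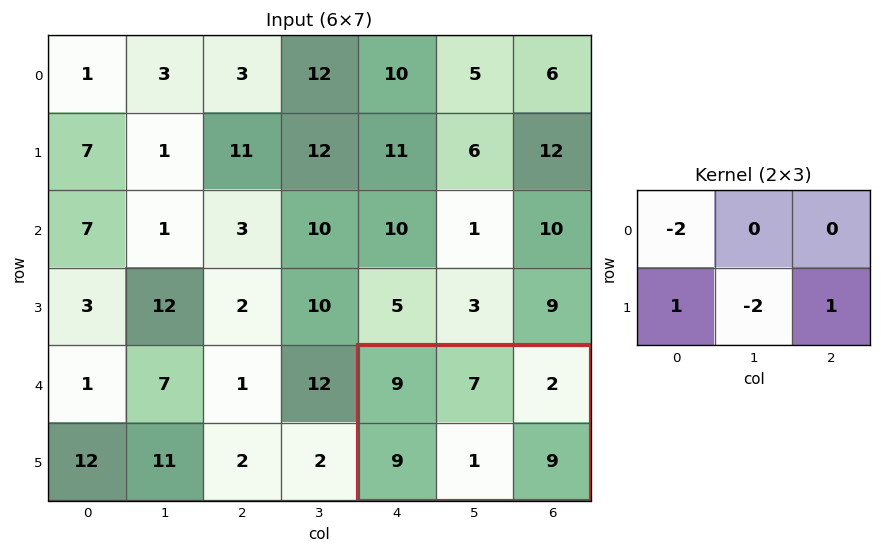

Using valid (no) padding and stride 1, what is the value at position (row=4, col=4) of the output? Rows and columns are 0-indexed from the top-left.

-2

The receptive field on the input at this output position is [9 7 2 / 9 1 9]. Elementwise product with the kernel and sum: 9·-2 + 9·1 + 1·-2 + 9·1.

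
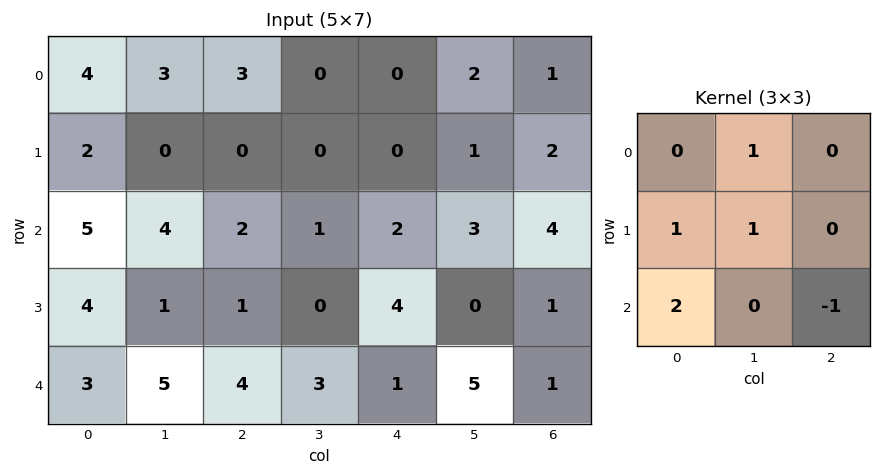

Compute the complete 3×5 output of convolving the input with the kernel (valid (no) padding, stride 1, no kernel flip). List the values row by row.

13 10 2 -1 3
16 8 1 3 13
11 11 9 7 8

Output[0,0]: The receptive field on the input at this output position is [4 3 3 / 2 0 0 / 5 4 2]. Elementwise product with the kernel and sum: 3·1 + 2·1 + 0·1 + 5·2 + 2·-1.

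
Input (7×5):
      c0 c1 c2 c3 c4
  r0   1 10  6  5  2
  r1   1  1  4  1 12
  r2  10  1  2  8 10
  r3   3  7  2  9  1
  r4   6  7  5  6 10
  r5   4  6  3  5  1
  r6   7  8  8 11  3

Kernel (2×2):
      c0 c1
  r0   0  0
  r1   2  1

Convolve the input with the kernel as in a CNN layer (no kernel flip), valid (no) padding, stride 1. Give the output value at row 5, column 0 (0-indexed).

The receptive field on the input at this output position is [4 6 / 7 8]. Elementwise product with the kernel and sum: 7·2 + 8·1.

22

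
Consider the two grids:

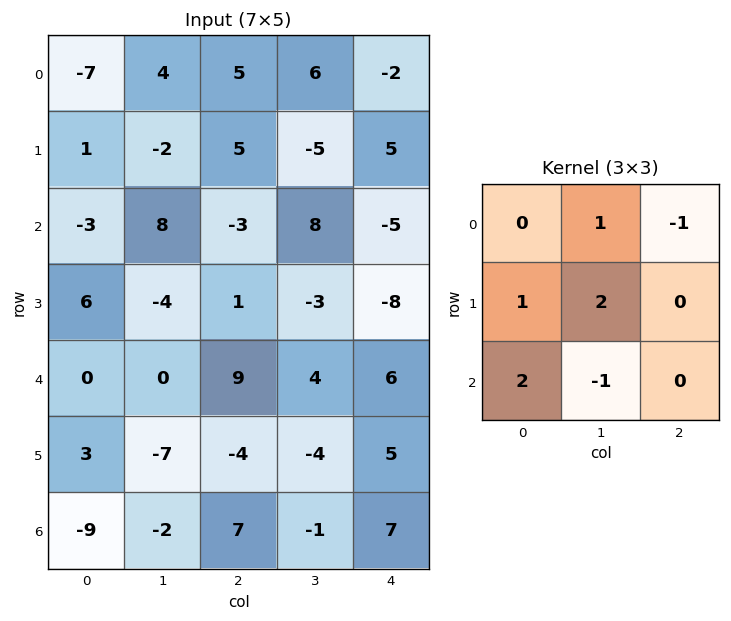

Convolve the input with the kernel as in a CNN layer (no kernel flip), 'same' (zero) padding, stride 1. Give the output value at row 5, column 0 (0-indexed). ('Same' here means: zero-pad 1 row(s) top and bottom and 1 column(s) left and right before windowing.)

The receptive field on the zero-padded input at this output position is [0 0 0 / 0 3 -7 / 0 -9 -2]. Elementwise product with the kernel and sum: 0·1 + 0·-1 + 0·1 + 3·2 + 0·2 + -9·-1.

15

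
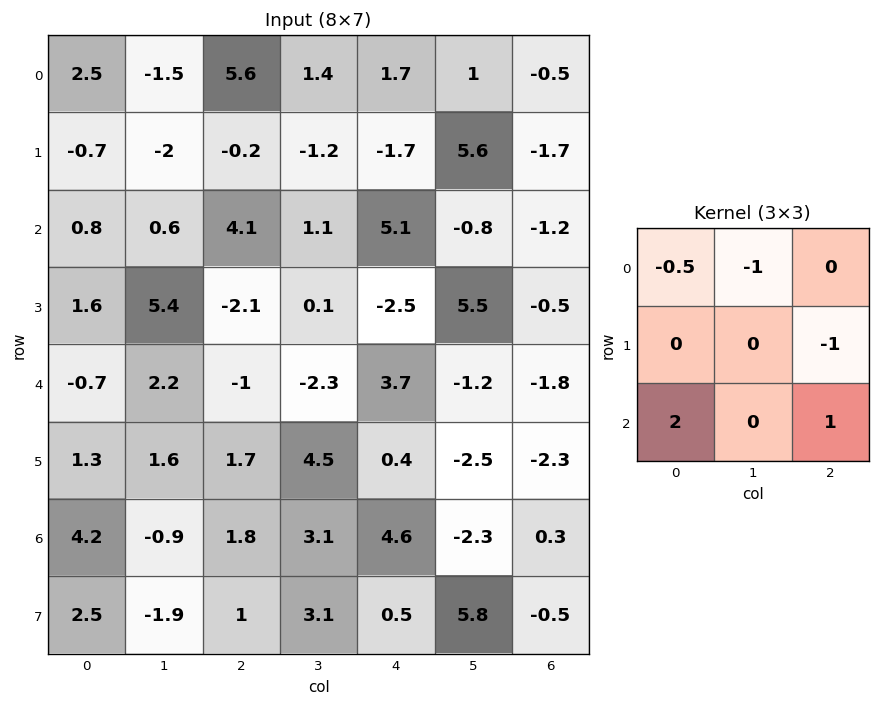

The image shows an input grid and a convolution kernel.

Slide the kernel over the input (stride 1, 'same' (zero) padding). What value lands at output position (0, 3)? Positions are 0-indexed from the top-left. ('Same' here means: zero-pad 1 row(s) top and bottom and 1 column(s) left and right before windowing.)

-3.8

The receptive field on the zero-padded input at this output position is [0 0 0 / 5.6 1.4 1.7 / -0.2 -1.2 -1.7]. Elementwise product with the kernel and sum: 0·-0.5 + 0·-1 + 1.7·-1 + -0.2·2 + -1.7·1.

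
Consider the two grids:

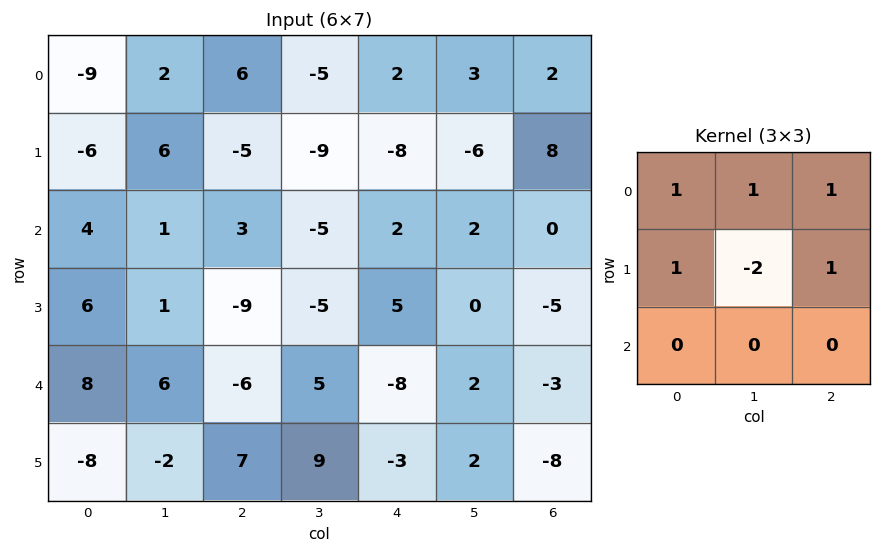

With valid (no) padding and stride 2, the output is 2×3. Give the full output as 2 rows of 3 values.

Output[0,0]: The receptive field on the input at this output position is [-9 2 6 / -6 6 -5 / 4 1 3]. Elementwise product with the kernel and sum: -9·1 + 2·1 + 6·1 + -6·1 + 6·-2 + -5·1.

-24 8 19
3 6 4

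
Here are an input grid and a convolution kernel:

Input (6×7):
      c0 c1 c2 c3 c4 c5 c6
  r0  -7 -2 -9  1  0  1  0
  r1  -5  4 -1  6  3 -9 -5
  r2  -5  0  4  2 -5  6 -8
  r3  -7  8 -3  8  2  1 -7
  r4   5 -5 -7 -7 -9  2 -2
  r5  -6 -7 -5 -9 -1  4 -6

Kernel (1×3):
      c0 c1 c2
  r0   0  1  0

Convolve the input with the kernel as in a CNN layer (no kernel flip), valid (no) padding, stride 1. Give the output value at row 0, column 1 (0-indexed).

The receptive field on the input at this output position is [-2 -9 1]. Elementwise product with the kernel and sum: -9·1.

-9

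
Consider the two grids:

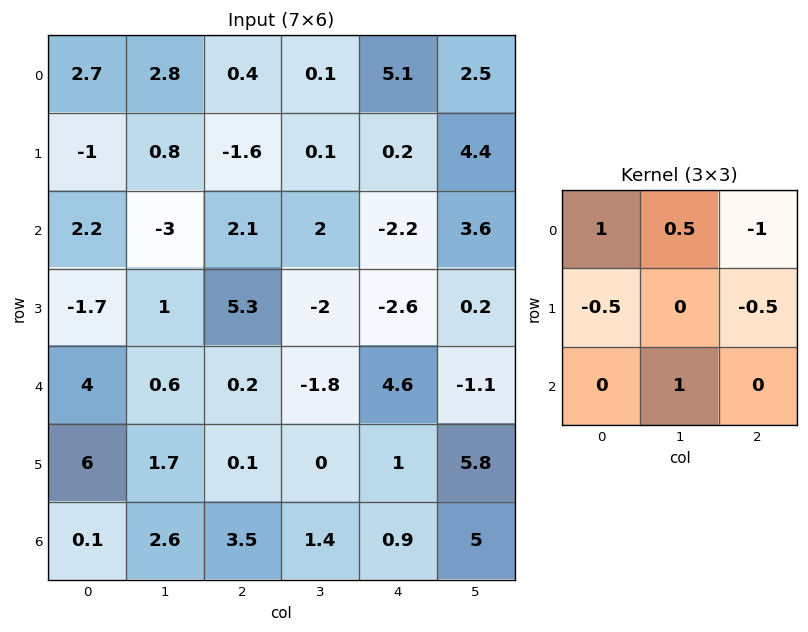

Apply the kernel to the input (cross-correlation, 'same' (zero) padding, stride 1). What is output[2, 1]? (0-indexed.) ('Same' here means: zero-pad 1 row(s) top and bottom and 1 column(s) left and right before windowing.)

-0.15

The receptive field on the zero-padded input at this output position is [-1 0.8 -1.6 / 2.2 -3 2.1 / -1.7 1 5.3]. Elementwise product with the kernel and sum: -1·1 + 0.8·0.5 + -1.6·-1 + 2.2·-0.5 + 2.1·-0.5 + 1·1.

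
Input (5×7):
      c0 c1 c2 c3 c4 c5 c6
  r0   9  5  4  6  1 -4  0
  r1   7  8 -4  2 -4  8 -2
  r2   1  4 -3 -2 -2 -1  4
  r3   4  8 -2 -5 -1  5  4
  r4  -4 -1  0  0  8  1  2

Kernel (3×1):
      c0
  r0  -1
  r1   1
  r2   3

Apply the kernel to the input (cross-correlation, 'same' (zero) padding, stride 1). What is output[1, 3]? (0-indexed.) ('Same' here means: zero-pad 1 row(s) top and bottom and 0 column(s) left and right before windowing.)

The receptive field on the zero-padded input at this output position is [6 / 2 / -2]. Elementwise product with the kernel and sum: 6·-1 + 2·1 + -2·3.

-10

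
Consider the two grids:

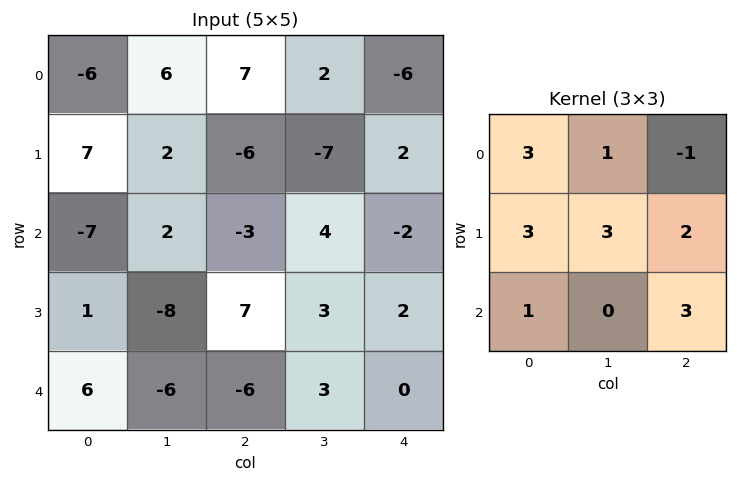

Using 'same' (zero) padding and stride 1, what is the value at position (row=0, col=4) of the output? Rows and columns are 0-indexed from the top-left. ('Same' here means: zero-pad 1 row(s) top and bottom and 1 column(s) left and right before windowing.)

The receptive field on the zero-padded input at this output position is [0 0 0 / 2 -6 0 / -7 2 0]. Elementwise product with the kernel and sum: 0·3 + 0·1 + 0·-1 + 2·3 + -6·3 + 0·2 + -7·1 + 0·3.

-19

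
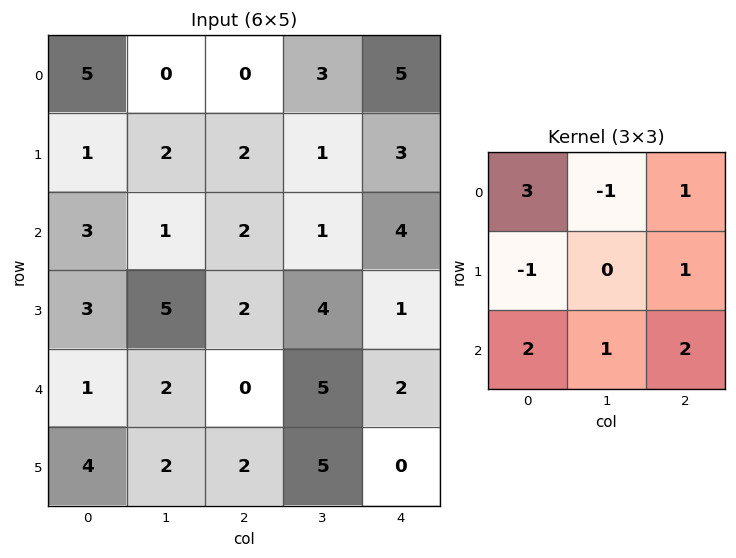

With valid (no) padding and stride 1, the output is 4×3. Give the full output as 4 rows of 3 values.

Output[0,0]: The receptive field on the input at this output position is [5 0 0 / 1 2 2 / 3 1 2]. Elementwise product with the kernel and sum: 5·3 + 0·-1 + 0·1 + 1·-1 + 2·1 + 3·2 + 1·1 + 2·2.

27 8 16
17 25 20
13 15 17
19 36 14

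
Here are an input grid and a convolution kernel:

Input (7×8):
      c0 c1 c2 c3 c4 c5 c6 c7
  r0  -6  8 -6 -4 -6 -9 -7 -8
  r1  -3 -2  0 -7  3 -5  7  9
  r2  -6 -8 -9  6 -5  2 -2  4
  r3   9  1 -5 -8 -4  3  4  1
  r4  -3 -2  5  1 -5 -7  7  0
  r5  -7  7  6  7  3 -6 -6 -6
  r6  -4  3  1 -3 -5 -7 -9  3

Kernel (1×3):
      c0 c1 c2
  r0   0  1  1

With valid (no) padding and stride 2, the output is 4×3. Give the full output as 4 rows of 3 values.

2 -10 -16
-17 1 0
3 -4 0
4 -8 -16

Output[0,0]: The receptive field on the input at this output position is [-6 8 -6]. Elementwise product with the kernel and sum: 8·1 + -6·1.
Output[0,1]: The receptive field on the input at this output position is [-6 -4 -6]. Elementwise product with the kernel and sum: -4·1 + -6·1.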